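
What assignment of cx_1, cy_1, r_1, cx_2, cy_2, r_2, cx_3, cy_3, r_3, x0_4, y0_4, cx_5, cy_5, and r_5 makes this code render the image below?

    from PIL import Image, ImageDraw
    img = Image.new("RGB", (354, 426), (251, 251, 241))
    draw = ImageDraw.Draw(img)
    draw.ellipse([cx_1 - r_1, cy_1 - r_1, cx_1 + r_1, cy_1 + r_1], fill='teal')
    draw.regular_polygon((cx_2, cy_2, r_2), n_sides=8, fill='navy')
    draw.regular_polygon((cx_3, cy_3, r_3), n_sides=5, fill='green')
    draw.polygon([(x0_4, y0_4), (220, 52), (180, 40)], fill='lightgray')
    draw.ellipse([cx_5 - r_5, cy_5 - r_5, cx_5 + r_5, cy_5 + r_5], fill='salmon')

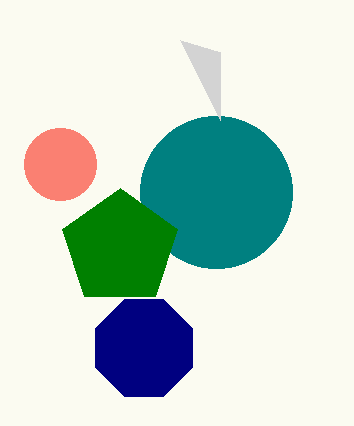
cx_1 = 216; cy_1 = 192; r_1 = 76; cx_2 = 144; cy_2 = 348; r_2 = 52; cx_3 = 120; cy_3 = 248; r_3 = 60; x0_4 = 220; y0_4 = 120; cx_5 = 60; cy_5 = 164; r_5 = 36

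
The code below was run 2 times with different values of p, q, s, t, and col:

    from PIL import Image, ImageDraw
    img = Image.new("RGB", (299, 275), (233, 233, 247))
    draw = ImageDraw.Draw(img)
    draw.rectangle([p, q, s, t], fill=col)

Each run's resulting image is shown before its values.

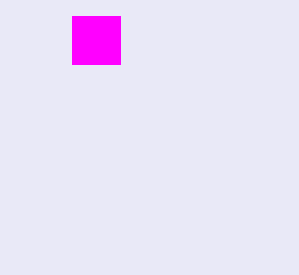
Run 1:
p = 72; q = 16; s = 120; t = 64; col = 'magenta'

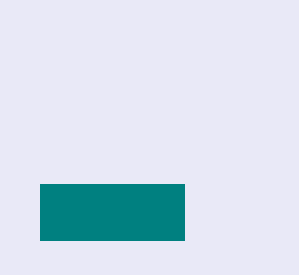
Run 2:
p = 40, q = 184, s = 184, t = 240, col = 'teal'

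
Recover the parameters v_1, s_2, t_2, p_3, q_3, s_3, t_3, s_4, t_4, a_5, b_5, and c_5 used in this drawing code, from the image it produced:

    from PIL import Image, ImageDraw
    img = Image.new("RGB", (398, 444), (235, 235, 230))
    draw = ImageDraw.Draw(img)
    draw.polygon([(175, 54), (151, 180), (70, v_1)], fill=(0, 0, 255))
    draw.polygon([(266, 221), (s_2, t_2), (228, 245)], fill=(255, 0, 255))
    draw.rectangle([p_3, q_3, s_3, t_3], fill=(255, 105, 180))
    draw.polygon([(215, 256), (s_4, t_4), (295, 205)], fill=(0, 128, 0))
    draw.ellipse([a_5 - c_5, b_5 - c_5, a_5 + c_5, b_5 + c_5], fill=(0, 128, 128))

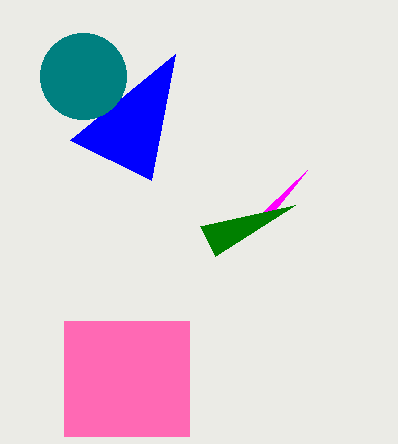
v_1 = 140
s_2 = 307
t_2 = 170
p_3 = 64
q_3 = 321
s_3 = 189
t_3 = 436
s_4 = 200
t_4 = 226
a_5 = 83
b_5 = 76
c_5 = 43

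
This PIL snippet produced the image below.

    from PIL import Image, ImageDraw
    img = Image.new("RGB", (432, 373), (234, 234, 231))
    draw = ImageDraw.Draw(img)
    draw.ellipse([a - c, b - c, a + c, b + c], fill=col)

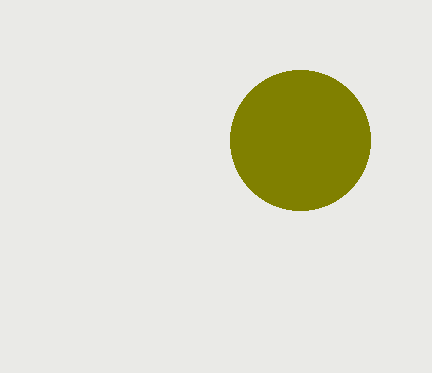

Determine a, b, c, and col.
a = 300
b = 140
c = 70
col = 'olive'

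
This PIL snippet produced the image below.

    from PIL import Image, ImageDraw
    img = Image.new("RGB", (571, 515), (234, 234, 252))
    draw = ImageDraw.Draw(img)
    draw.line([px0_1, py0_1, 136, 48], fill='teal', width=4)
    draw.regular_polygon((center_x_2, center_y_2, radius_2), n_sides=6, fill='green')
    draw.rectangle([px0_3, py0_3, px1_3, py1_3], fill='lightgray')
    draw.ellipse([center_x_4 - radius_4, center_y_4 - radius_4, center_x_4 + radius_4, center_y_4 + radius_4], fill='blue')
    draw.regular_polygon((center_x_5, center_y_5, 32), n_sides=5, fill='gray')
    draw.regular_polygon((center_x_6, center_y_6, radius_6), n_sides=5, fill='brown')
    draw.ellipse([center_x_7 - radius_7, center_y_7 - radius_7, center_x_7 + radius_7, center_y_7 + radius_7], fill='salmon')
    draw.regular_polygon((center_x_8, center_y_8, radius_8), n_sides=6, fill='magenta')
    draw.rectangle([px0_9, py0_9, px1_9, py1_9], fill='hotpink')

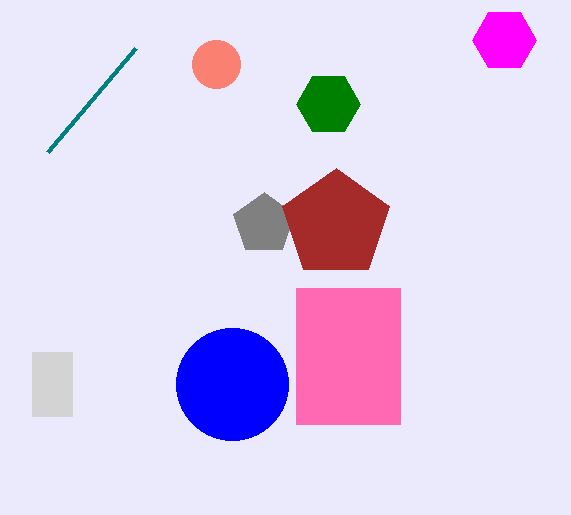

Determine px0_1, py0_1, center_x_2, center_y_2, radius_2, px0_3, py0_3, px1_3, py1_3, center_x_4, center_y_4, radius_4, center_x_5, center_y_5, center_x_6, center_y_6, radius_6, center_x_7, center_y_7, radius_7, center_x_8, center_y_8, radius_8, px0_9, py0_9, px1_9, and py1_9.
px0_1 = 48; py0_1 = 152; center_x_2 = 328; center_y_2 = 104; radius_2 = 32; px0_3 = 32; py0_3 = 352; px1_3 = 72; py1_3 = 416; center_x_4 = 232; center_y_4 = 384; radius_4 = 56; center_x_5 = 264; center_y_5 = 224; center_x_6 = 336; center_y_6 = 224; radius_6 = 56; center_x_7 = 216; center_y_7 = 64; radius_7 = 24; center_x_8 = 504; center_y_8 = 40; radius_8 = 32; px0_9 = 296; py0_9 = 288; px1_9 = 400; py1_9 = 424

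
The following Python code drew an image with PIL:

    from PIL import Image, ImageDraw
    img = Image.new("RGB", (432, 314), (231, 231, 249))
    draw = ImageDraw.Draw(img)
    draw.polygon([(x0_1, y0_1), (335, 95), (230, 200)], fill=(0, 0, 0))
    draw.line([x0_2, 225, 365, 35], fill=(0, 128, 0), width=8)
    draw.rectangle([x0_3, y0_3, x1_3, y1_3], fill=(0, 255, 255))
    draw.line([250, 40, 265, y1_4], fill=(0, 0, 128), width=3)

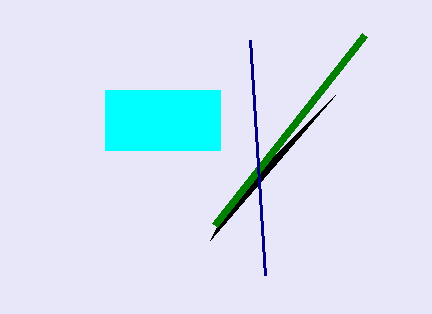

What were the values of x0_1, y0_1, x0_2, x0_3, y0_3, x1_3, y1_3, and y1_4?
x0_1 = 210
y0_1 = 240
x0_2 = 215
x0_3 = 105
y0_3 = 90
x1_3 = 220
y1_3 = 150
y1_4 = 275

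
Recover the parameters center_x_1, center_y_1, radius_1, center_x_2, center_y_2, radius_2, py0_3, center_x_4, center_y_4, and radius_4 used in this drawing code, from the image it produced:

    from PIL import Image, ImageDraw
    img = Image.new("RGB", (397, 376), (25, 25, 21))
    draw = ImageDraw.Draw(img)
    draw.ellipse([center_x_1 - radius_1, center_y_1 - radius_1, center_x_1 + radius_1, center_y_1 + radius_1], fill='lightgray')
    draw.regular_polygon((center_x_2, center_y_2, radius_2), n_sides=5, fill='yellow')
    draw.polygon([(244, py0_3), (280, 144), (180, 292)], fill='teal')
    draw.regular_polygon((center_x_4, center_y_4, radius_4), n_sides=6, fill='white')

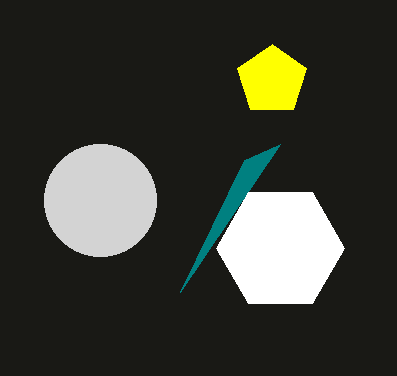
center_x_1 = 100; center_y_1 = 200; radius_1 = 56; center_x_2 = 272; center_y_2 = 80; radius_2 = 36; py0_3 = 160; center_x_4 = 280; center_y_4 = 248; radius_4 = 64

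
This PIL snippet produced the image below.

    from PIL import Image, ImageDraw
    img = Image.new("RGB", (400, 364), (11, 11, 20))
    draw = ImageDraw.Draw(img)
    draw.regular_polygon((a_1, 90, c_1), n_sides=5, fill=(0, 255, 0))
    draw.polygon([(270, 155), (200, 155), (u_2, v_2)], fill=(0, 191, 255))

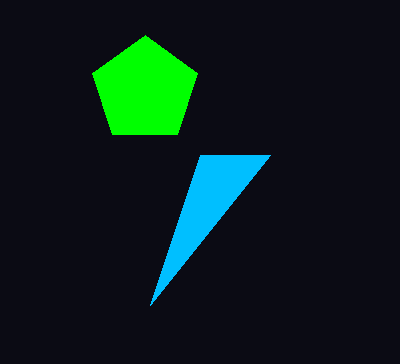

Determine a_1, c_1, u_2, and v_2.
a_1 = 145; c_1 = 55; u_2 = 150; v_2 = 305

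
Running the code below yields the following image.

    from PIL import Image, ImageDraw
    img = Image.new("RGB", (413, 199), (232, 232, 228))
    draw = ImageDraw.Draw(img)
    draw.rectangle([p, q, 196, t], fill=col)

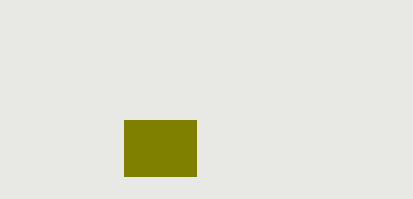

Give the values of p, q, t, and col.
p = 124; q = 120; t = 176; col = 'olive'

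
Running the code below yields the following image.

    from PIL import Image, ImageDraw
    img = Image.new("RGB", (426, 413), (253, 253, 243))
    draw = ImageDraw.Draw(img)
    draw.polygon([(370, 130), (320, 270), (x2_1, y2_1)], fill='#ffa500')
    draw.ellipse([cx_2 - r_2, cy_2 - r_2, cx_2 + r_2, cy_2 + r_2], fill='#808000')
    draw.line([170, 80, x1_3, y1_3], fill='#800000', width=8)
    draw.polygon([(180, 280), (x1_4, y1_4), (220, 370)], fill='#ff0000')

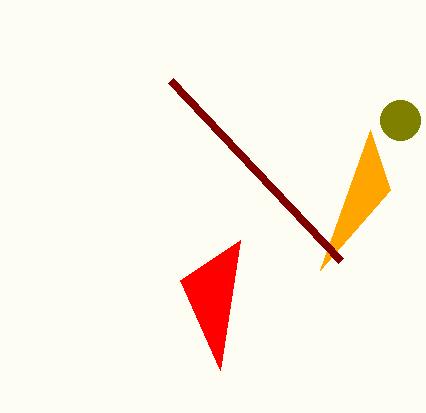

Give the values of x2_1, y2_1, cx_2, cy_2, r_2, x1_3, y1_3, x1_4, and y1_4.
x2_1 = 390; y2_1 = 190; cx_2 = 400; cy_2 = 120; r_2 = 20; x1_3 = 340; y1_3 = 260; x1_4 = 240; y1_4 = 240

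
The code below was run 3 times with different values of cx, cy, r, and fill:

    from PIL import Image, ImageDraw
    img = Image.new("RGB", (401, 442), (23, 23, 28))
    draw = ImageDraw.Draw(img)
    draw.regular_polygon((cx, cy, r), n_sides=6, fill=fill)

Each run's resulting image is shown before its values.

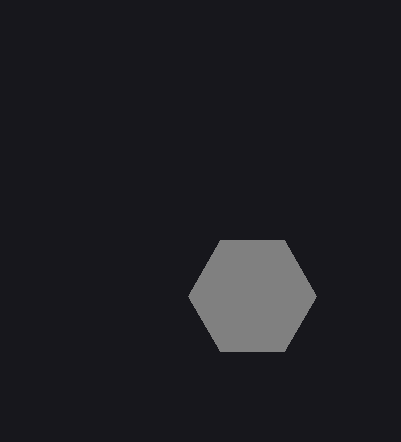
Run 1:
cx = 252, cy = 296, r = 64, fill = 'gray'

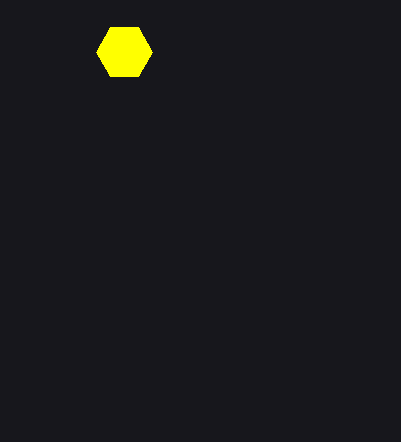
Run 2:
cx = 124, cy = 52, r = 28, fill = 'yellow'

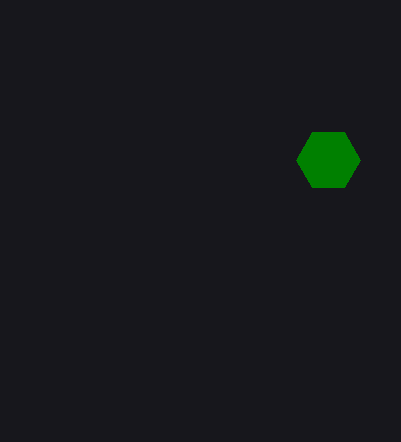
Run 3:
cx = 328, cy = 160, r = 32, fill = 'green'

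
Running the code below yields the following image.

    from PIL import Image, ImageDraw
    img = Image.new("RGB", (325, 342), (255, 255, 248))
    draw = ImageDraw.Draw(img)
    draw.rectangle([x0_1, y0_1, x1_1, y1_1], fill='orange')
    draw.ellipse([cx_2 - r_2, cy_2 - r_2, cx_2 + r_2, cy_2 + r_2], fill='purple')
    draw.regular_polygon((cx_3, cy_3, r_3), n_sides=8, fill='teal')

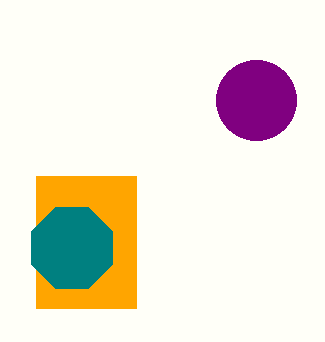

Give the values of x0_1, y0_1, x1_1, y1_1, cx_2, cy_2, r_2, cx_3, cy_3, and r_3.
x0_1 = 36, y0_1 = 176, x1_1 = 136, y1_1 = 308, cx_2 = 256, cy_2 = 100, r_2 = 40, cx_3 = 72, cy_3 = 248, r_3 = 44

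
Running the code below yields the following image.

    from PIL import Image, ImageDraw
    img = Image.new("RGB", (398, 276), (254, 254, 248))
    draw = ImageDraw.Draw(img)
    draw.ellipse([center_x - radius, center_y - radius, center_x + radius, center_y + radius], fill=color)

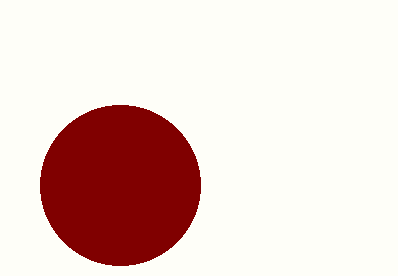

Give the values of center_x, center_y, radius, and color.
center_x = 120
center_y = 185
radius = 80
color = 'maroon'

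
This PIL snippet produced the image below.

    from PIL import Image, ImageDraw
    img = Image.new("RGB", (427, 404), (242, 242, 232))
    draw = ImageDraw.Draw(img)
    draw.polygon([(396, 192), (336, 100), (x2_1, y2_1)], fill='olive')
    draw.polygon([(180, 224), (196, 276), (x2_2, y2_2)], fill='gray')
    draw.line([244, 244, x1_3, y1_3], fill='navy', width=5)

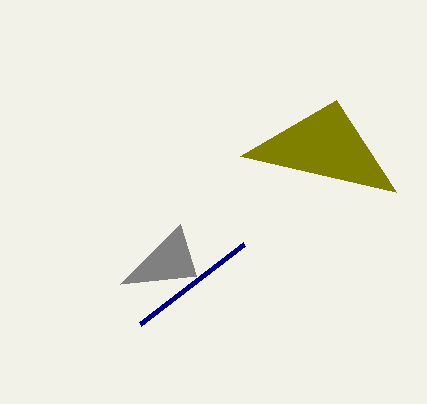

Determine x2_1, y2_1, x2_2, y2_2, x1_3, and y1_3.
x2_1 = 240, y2_1 = 156, x2_2 = 120, y2_2 = 284, x1_3 = 140, y1_3 = 324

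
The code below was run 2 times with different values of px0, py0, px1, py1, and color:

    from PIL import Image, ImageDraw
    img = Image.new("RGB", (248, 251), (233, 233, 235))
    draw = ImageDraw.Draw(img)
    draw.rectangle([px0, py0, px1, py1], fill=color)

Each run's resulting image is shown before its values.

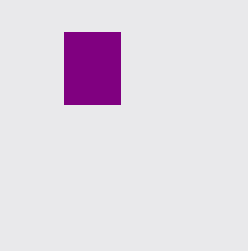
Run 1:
px0 = 64, py0 = 32, px1 = 120, py1 = 104, color = 'purple'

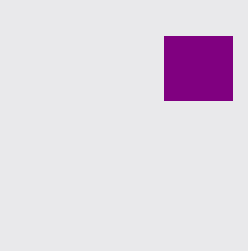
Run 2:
px0 = 164
py0 = 36
px1 = 232
py1 = 100
color = 'purple'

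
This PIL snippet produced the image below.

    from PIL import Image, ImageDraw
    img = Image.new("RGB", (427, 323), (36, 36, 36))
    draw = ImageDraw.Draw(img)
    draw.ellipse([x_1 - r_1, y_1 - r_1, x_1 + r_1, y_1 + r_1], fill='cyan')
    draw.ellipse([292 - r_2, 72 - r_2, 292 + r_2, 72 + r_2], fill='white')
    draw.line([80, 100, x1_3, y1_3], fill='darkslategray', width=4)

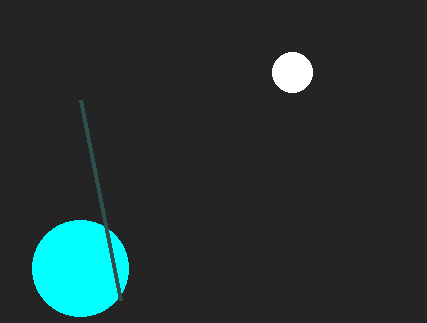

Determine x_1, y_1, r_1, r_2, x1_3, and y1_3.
x_1 = 80; y_1 = 268; r_1 = 48; r_2 = 20; x1_3 = 120; y1_3 = 300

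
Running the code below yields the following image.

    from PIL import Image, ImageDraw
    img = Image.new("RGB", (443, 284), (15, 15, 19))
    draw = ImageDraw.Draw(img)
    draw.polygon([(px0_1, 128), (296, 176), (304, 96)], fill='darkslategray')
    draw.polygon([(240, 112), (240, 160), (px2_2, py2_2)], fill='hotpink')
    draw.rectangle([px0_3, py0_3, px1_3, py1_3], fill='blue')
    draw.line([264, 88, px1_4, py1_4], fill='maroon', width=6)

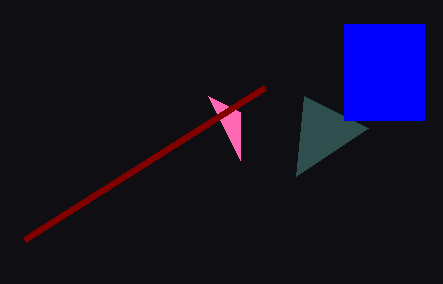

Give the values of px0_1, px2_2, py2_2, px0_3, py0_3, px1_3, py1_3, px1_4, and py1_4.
px0_1 = 368, px2_2 = 208, py2_2 = 96, px0_3 = 344, py0_3 = 24, px1_3 = 424, py1_3 = 120, px1_4 = 24, py1_4 = 240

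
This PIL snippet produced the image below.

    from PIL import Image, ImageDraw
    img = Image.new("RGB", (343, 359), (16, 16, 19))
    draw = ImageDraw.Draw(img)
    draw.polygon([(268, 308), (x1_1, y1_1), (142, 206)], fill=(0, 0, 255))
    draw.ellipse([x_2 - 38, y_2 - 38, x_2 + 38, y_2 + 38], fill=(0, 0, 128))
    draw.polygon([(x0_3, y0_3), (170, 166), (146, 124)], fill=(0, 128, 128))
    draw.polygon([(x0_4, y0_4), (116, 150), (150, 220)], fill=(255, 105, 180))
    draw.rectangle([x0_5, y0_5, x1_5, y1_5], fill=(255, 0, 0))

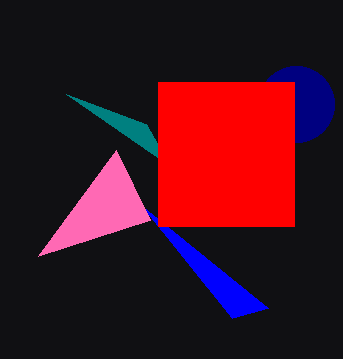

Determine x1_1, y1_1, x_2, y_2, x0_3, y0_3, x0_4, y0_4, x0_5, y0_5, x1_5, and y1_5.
x1_1 = 232, y1_1 = 318, x_2 = 296, y_2 = 104, x0_3 = 66, y0_3 = 94, x0_4 = 38, y0_4 = 256, x0_5 = 158, y0_5 = 82, x1_5 = 294, y1_5 = 226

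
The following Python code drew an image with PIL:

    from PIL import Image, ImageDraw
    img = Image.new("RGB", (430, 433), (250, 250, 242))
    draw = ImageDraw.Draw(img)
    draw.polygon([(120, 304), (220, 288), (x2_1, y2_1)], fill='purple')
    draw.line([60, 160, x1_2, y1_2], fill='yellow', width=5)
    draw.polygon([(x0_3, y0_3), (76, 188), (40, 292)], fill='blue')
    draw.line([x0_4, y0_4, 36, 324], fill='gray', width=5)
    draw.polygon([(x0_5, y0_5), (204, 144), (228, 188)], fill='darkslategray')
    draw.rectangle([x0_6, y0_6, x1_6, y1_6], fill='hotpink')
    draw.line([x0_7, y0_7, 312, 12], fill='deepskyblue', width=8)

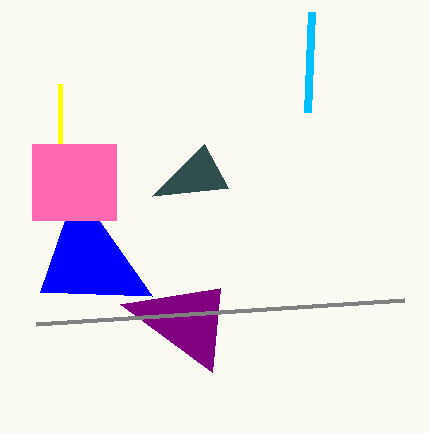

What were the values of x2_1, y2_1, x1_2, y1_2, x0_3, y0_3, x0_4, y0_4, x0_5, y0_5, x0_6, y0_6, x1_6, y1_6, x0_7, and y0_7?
x2_1 = 212, y2_1 = 372, x1_2 = 60, y1_2 = 84, x0_3 = 152, y0_3 = 296, x0_4 = 404, y0_4 = 300, x0_5 = 152, y0_5 = 196, x0_6 = 32, y0_6 = 144, x1_6 = 116, y1_6 = 220, x0_7 = 308, y0_7 = 112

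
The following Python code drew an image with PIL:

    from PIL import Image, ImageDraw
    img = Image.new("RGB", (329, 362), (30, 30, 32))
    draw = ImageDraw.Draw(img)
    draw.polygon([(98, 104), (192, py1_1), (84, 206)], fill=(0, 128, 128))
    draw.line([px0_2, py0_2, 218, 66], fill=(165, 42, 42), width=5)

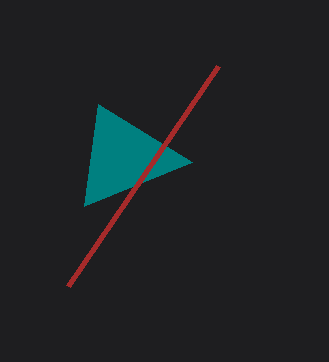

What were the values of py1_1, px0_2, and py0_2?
py1_1 = 162; px0_2 = 68; py0_2 = 286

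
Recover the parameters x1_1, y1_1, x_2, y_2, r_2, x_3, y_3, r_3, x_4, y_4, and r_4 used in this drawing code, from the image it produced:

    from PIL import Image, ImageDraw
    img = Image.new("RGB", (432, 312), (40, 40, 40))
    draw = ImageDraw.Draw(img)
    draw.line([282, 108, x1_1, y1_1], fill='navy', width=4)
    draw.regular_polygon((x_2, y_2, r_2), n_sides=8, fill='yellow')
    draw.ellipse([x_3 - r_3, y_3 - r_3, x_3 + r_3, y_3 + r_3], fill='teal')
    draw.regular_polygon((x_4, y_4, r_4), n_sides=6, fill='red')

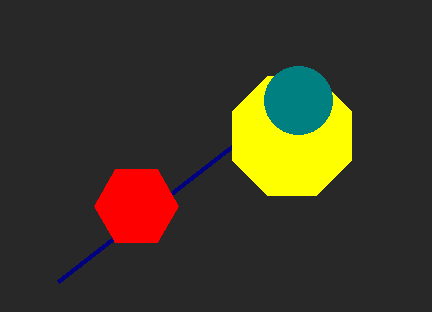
x1_1 = 58; y1_1 = 282; x_2 = 292; y_2 = 136; r_2 = 64; x_3 = 298; y_3 = 100; r_3 = 34; x_4 = 136; y_4 = 206; r_4 = 42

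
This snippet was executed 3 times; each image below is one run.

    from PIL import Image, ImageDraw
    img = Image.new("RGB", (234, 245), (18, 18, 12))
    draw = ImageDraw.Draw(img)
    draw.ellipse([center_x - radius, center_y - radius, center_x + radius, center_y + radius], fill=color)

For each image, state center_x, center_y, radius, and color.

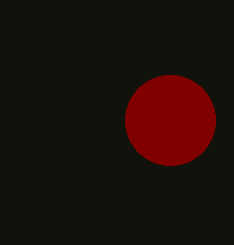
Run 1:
center_x = 170
center_y = 120
radius = 45
color = 'maroon'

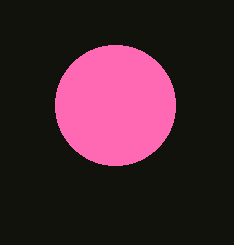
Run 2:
center_x = 115
center_y = 105
radius = 60
color = 'hotpink'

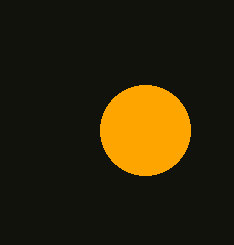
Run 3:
center_x = 145; center_y = 130; radius = 45; color = 'orange'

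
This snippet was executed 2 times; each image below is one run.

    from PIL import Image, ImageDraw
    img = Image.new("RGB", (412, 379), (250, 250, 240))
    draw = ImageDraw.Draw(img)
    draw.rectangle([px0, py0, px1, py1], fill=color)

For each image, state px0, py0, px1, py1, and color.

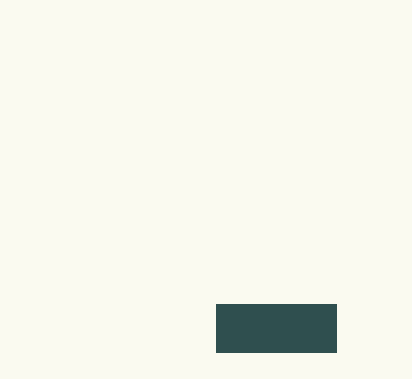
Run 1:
px0 = 216; py0 = 304; px1 = 336; py1 = 352; color = 'darkslategray'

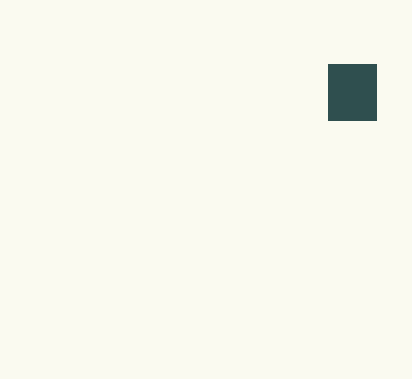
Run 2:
px0 = 328
py0 = 64
px1 = 376
py1 = 120
color = 'darkslategray'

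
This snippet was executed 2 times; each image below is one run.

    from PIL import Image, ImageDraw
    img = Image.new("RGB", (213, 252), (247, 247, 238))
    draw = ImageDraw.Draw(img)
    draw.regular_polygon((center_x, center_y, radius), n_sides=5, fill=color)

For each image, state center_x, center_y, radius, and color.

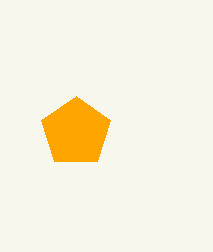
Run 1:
center_x = 76; center_y = 132; radius = 36; color = 'orange'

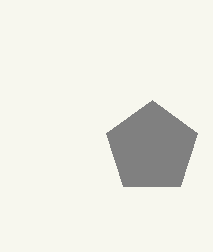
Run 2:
center_x = 152, center_y = 148, radius = 48, color = 'gray'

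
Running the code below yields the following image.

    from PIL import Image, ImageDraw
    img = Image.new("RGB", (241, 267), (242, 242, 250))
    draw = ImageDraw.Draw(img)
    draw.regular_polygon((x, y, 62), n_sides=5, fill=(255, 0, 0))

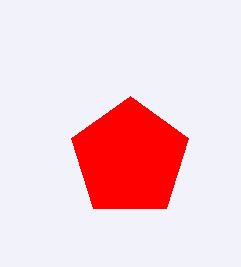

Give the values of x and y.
x = 130, y = 158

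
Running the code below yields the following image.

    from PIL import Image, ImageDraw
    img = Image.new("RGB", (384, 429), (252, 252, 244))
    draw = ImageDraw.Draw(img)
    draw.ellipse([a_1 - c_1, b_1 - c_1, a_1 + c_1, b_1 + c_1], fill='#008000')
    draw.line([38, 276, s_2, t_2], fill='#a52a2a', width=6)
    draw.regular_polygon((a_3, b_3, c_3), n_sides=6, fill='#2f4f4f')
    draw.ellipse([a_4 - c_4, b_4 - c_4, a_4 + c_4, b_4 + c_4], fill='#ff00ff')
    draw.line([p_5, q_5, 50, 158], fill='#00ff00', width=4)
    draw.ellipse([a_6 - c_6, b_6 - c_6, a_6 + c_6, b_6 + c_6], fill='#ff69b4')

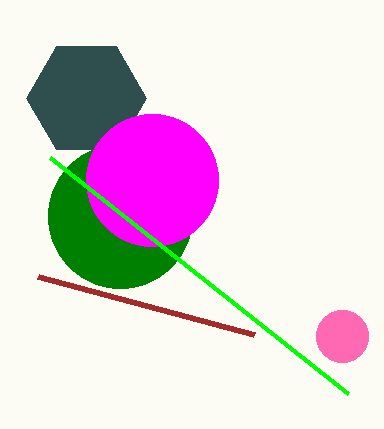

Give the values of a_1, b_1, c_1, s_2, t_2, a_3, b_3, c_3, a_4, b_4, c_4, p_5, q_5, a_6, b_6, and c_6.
a_1 = 120
b_1 = 216
c_1 = 72
s_2 = 254
t_2 = 334
a_3 = 86
b_3 = 98
c_3 = 60
a_4 = 152
b_4 = 180
c_4 = 66
p_5 = 348
q_5 = 394
a_6 = 342
b_6 = 336
c_6 = 26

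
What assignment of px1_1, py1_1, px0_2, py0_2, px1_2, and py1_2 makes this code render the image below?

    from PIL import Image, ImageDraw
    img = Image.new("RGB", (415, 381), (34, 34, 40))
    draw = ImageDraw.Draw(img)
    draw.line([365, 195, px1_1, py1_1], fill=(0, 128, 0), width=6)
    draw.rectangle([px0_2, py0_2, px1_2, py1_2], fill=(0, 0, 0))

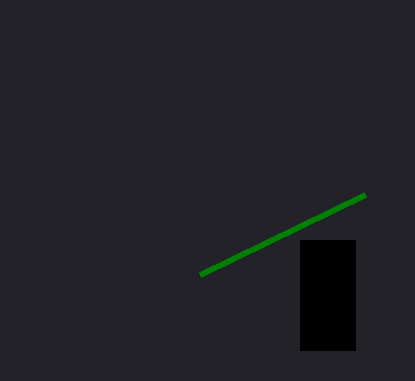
px1_1 = 200
py1_1 = 275
px0_2 = 300
py0_2 = 240
px1_2 = 355
py1_2 = 350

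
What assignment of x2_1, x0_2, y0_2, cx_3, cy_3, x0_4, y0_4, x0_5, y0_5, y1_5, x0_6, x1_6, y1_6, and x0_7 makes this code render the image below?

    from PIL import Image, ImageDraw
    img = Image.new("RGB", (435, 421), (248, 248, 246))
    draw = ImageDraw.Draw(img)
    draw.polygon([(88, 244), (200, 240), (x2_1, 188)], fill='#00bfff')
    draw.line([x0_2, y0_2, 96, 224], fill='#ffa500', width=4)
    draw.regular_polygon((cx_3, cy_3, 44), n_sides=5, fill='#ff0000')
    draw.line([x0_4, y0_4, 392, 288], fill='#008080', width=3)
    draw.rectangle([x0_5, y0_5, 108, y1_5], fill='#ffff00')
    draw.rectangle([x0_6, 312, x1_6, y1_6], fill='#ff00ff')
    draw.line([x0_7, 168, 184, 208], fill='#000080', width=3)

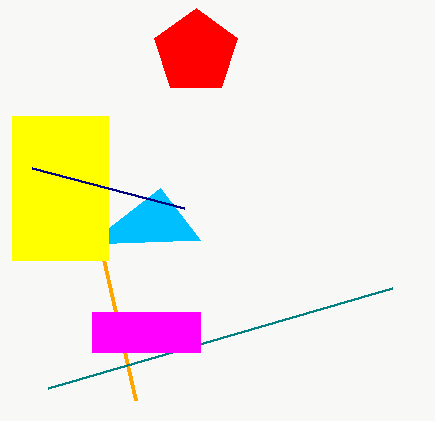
x2_1 = 160
x0_2 = 136
y0_2 = 400
cx_3 = 196
cy_3 = 52
x0_4 = 48
y0_4 = 388
x0_5 = 12
y0_5 = 116
y1_5 = 260
x0_6 = 92
x1_6 = 200
y1_6 = 352
x0_7 = 32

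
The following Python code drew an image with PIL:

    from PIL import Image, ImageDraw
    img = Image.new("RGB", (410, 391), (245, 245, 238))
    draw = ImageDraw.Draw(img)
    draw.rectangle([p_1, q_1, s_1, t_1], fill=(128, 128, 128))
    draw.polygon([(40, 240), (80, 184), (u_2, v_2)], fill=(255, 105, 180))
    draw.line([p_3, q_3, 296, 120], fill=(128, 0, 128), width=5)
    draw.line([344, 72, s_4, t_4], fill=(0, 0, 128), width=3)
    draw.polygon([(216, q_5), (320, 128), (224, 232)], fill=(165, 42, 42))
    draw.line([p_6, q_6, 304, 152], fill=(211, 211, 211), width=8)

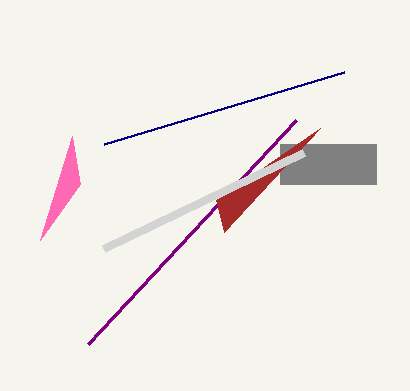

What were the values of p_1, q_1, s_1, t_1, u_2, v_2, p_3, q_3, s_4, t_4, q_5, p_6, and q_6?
p_1 = 280; q_1 = 144; s_1 = 376; t_1 = 184; u_2 = 72; v_2 = 136; p_3 = 88; q_3 = 344; s_4 = 104; t_4 = 144; q_5 = 200; p_6 = 104; q_6 = 248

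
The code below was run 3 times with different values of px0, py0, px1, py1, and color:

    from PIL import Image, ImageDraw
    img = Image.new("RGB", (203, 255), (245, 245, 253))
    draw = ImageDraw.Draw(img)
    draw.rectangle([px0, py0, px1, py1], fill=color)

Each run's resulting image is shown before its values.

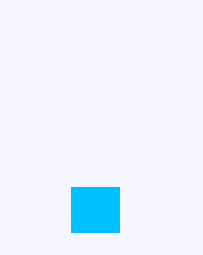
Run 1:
px0 = 71, py0 = 187, px1 = 119, py1 = 232, color = 'deepskyblue'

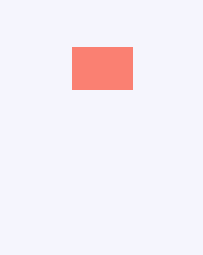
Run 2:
px0 = 72; py0 = 47; px1 = 132; py1 = 89; color = 'salmon'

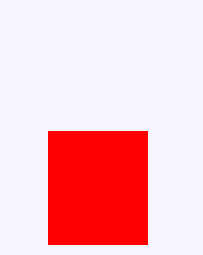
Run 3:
px0 = 48
py0 = 131
px1 = 147
py1 = 244
color = 'red'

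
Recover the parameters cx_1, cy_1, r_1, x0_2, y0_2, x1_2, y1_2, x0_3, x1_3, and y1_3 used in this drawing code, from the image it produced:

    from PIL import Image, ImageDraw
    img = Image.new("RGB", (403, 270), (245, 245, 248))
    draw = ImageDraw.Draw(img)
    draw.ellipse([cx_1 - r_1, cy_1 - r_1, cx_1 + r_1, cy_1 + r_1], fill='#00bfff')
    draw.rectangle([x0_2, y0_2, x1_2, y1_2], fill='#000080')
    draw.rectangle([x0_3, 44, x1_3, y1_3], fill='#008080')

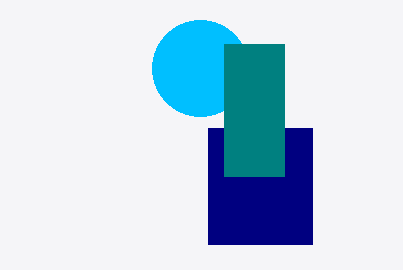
cx_1 = 200; cy_1 = 68; r_1 = 48; x0_2 = 208; y0_2 = 128; x1_2 = 312; y1_2 = 244; x0_3 = 224; x1_3 = 284; y1_3 = 176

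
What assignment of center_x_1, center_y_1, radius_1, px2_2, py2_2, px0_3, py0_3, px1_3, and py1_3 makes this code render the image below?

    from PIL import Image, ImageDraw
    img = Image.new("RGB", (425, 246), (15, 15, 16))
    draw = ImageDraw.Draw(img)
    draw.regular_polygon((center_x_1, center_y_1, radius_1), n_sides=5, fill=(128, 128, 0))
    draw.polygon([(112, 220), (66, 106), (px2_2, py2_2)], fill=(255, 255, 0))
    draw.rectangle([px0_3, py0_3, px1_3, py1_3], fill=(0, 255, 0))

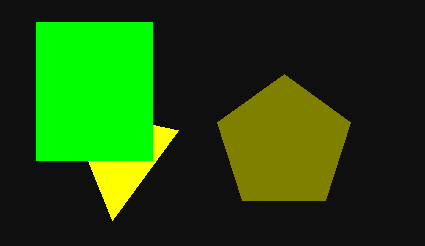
center_x_1 = 284; center_y_1 = 144; radius_1 = 70; px2_2 = 178; py2_2 = 130; px0_3 = 36; py0_3 = 22; px1_3 = 152; py1_3 = 160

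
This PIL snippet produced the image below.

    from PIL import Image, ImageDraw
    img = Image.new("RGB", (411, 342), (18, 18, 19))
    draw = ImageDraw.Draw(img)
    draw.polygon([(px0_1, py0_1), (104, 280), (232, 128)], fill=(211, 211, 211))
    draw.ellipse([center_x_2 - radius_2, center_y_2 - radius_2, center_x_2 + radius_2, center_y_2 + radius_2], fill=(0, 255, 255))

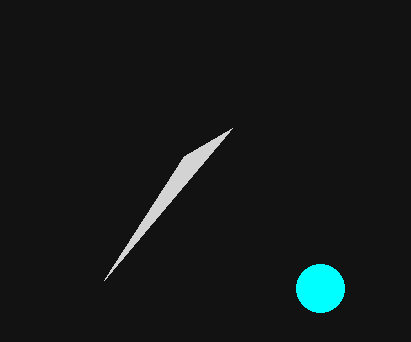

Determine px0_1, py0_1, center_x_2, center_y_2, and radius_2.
px0_1 = 184
py0_1 = 156
center_x_2 = 320
center_y_2 = 288
radius_2 = 24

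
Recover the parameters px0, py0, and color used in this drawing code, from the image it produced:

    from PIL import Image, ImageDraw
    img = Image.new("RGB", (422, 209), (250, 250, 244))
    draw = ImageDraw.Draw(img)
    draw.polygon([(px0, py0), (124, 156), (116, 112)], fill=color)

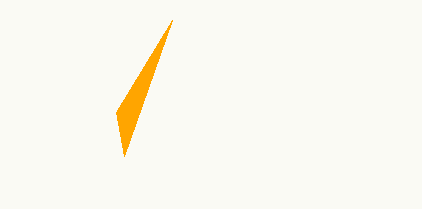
px0 = 172; py0 = 20; color = 'orange'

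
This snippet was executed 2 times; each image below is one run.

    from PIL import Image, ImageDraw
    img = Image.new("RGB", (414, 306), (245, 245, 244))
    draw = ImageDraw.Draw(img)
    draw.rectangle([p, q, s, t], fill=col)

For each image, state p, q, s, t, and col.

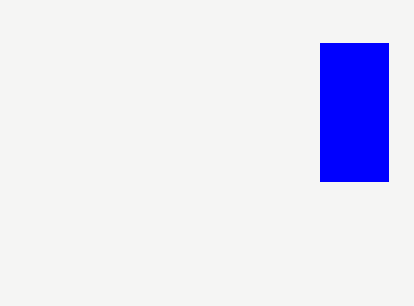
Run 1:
p = 320, q = 43, s = 388, t = 181, col = 'blue'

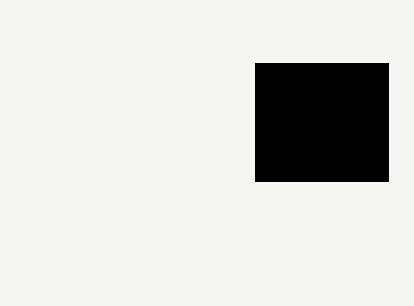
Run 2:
p = 255; q = 63; s = 388; t = 181; col = 'black'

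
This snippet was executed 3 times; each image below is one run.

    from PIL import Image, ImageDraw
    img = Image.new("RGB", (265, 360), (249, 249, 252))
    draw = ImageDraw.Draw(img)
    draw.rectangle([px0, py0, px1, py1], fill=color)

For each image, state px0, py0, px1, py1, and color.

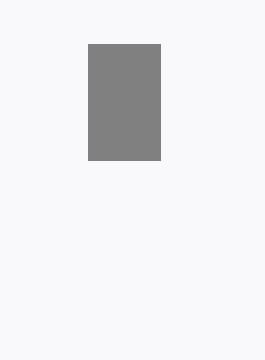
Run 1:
px0 = 88; py0 = 44; px1 = 160; py1 = 160; color = 'gray'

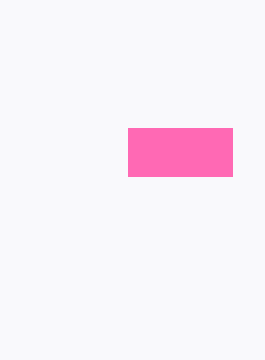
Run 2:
px0 = 128
py0 = 128
px1 = 232
py1 = 176
color = 'hotpink'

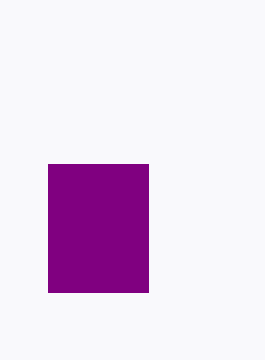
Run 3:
px0 = 48, py0 = 164, px1 = 148, py1 = 292, color = 'purple'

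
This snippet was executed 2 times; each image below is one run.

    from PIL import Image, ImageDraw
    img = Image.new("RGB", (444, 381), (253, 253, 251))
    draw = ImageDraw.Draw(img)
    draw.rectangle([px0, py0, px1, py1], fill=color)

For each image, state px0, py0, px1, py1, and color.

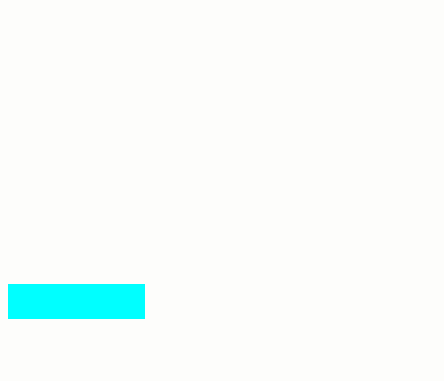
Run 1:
px0 = 8
py0 = 284
px1 = 144
py1 = 318
color = 'cyan'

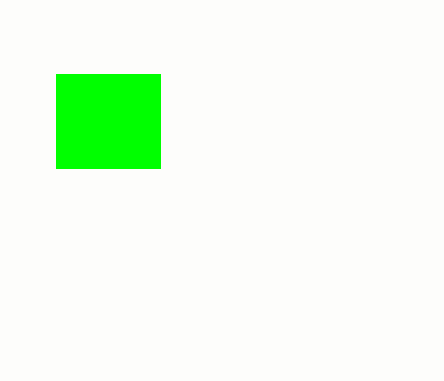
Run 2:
px0 = 56; py0 = 74; px1 = 160; py1 = 168; color = 'lime'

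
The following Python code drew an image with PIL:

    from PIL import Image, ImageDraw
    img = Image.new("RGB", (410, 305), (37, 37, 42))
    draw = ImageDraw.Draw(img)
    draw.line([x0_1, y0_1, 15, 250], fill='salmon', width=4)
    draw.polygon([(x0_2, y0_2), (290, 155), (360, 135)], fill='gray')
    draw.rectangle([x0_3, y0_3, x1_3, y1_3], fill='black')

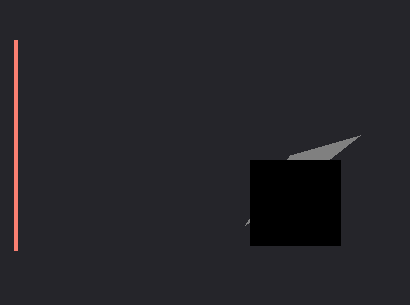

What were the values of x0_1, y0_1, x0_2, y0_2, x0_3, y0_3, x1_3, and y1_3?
x0_1 = 15, y0_1 = 40, x0_2 = 245, y0_2 = 225, x0_3 = 250, y0_3 = 160, x1_3 = 340, y1_3 = 245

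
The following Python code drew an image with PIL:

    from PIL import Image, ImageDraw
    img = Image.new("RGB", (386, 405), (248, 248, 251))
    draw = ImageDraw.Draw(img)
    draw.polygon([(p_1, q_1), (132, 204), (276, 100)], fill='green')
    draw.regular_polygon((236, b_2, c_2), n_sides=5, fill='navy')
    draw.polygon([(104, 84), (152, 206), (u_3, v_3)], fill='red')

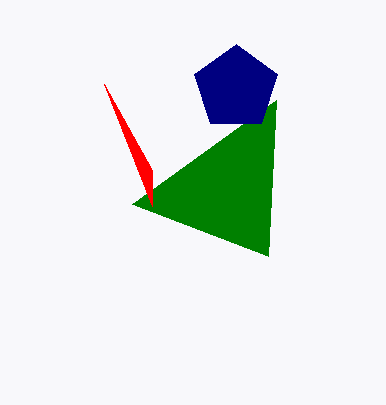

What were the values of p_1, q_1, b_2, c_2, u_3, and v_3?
p_1 = 268; q_1 = 256; b_2 = 88; c_2 = 44; u_3 = 152; v_3 = 170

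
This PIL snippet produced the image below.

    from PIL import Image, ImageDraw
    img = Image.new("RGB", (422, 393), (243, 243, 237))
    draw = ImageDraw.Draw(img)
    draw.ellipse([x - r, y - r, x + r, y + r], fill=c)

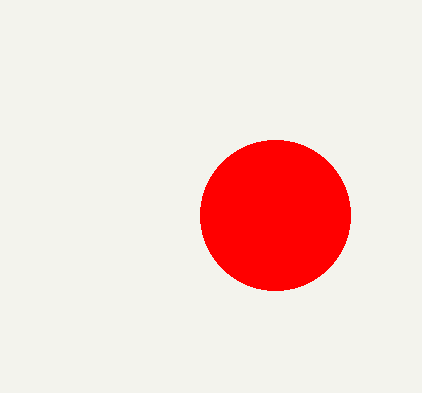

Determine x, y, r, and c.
x = 275
y = 215
r = 75
c = 'red'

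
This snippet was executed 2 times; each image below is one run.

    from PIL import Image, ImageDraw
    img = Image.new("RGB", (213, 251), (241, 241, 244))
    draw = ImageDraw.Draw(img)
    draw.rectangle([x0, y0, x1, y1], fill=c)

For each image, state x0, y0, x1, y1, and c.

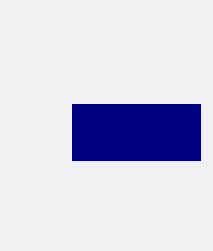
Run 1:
x0 = 72, y0 = 104, x1 = 200, y1 = 160, c = 'navy'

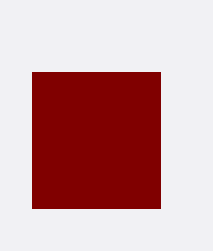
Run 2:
x0 = 32
y0 = 72
x1 = 160
y1 = 208
c = 'maroon'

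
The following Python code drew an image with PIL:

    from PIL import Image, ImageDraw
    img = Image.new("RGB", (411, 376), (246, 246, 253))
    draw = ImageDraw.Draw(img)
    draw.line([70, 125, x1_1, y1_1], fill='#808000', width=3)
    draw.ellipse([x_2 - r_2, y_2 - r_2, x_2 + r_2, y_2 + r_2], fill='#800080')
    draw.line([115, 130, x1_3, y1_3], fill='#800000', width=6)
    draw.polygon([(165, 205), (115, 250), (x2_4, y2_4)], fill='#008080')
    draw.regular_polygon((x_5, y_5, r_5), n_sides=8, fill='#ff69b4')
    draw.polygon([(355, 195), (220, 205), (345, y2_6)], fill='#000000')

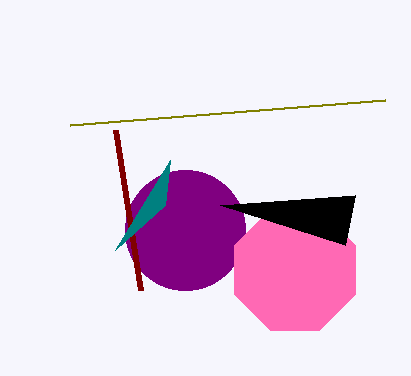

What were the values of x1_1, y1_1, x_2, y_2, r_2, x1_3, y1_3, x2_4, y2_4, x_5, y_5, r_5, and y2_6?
x1_1 = 385, y1_1 = 100, x_2 = 185, y_2 = 230, r_2 = 60, x1_3 = 140, y1_3 = 290, x2_4 = 170, y2_4 = 160, x_5 = 295, y_5 = 270, r_5 = 65, y2_6 = 245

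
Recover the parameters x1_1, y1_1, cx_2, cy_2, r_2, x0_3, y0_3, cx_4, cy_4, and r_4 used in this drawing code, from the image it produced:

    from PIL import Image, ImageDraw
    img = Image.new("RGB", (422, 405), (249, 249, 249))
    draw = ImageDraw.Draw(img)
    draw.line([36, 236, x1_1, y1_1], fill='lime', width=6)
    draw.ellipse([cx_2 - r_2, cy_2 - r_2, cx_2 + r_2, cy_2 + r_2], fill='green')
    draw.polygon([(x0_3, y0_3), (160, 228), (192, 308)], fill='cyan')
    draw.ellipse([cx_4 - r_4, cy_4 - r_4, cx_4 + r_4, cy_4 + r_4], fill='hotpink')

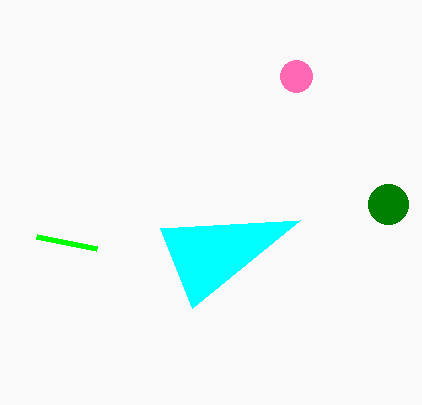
x1_1 = 96
y1_1 = 248
cx_2 = 388
cy_2 = 204
r_2 = 20
x0_3 = 300
y0_3 = 220
cx_4 = 296
cy_4 = 76
r_4 = 16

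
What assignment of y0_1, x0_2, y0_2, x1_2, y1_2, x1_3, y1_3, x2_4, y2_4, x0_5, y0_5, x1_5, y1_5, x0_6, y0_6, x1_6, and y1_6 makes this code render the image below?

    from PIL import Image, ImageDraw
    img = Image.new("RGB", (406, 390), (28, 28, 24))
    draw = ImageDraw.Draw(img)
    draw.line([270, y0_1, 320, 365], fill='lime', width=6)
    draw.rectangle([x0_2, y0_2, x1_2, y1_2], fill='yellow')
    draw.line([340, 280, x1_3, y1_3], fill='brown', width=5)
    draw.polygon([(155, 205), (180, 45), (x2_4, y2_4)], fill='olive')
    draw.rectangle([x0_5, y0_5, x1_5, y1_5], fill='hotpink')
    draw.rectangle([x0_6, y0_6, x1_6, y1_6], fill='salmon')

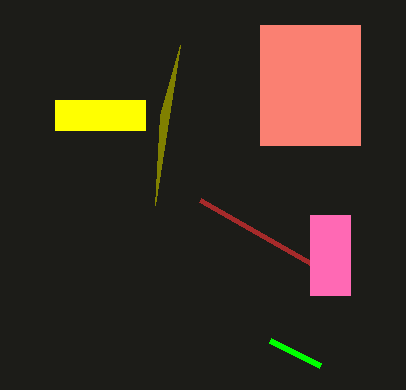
y0_1 = 340; x0_2 = 55; y0_2 = 100; x1_2 = 145; y1_2 = 130; x1_3 = 200; y1_3 = 200; x2_4 = 160; y2_4 = 115; x0_5 = 310; y0_5 = 215; x1_5 = 350; y1_5 = 295; x0_6 = 260; y0_6 = 25; x1_6 = 360; y1_6 = 145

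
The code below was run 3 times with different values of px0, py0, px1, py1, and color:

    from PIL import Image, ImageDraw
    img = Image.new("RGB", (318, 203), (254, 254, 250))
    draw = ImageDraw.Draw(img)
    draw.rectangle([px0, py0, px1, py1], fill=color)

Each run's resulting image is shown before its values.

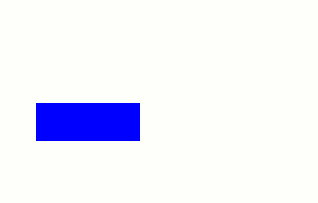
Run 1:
px0 = 36, py0 = 103, px1 = 139, py1 = 140, color = 'blue'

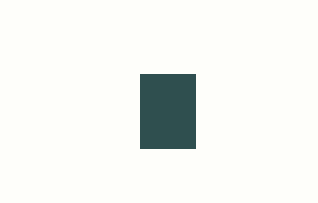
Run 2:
px0 = 140, py0 = 74, px1 = 195, py1 = 148, color = 'darkslategray'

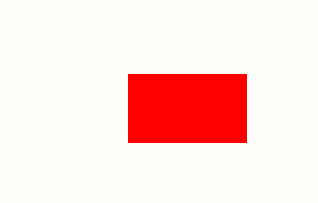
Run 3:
px0 = 128, py0 = 74, px1 = 246, py1 = 142, color = 'red'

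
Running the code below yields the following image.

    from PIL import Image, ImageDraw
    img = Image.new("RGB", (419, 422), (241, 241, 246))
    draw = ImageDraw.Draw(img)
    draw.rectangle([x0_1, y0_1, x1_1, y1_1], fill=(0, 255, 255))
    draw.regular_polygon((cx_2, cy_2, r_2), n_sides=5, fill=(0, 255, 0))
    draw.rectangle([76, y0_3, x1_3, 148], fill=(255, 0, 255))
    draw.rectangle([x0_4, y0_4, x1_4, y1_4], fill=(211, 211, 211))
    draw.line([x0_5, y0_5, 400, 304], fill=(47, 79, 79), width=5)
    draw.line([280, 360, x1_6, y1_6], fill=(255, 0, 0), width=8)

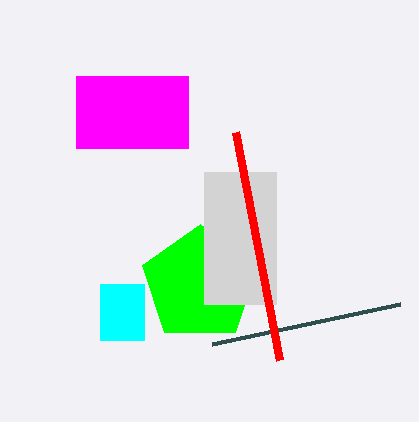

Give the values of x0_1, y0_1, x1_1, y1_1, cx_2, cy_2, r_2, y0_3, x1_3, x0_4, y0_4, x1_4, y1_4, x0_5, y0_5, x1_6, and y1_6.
x0_1 = 100; y0_1 = 284; x1_1 = 144; y1_1 = 340; cx_2 = 200; cy_2 = 284; r_2 = 60; y0_3 = 76; x1_3 = 188; x0_4 = 204; y0_4 = 172; x1_4 = 276; y1_4 = 304; x0_5 = 212; y0_5 = 344; x1_6 = 236; y1_6 = 132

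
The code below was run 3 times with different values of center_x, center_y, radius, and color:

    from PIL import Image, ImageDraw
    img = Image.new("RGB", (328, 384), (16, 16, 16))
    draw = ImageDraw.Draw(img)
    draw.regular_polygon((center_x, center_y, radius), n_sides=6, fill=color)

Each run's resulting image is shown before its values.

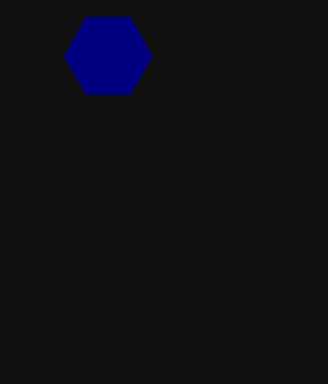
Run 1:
center_x = 108, center_y = 56, radius = 44, color = 'navy'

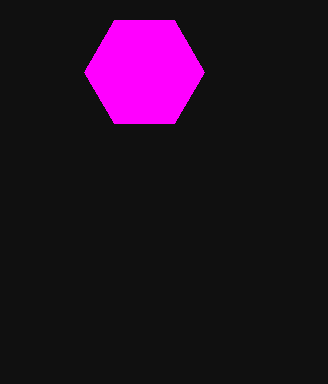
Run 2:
center_x = 144; center_y = 72; radius = 60; color = 'magenta'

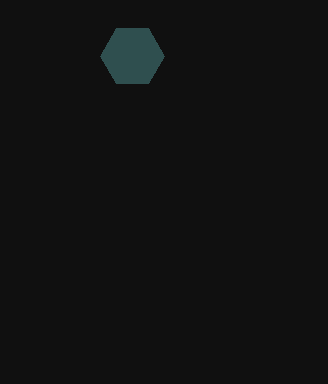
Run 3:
center_x = 132; center_y = 56; radius = 32; color = 'darkslategray'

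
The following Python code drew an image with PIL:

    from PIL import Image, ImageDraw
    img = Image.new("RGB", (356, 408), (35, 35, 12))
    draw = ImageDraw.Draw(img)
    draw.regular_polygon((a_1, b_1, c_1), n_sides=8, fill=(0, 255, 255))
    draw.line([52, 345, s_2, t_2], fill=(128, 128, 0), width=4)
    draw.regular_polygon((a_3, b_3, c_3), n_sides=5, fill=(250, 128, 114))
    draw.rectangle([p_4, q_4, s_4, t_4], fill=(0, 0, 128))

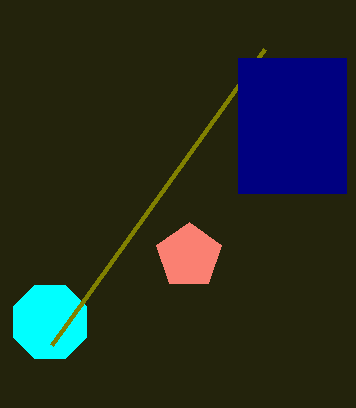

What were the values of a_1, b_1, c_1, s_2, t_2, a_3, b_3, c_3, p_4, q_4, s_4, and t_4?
a_1 = 50; b_1 = 322; c_1 = 40; s_2 = 265; t_2 = 49; a_3 = 189; b_3 = 256; c_3 = 34; p_4 = 238; q_4 = 58; s_4 = 346; t_4 = 193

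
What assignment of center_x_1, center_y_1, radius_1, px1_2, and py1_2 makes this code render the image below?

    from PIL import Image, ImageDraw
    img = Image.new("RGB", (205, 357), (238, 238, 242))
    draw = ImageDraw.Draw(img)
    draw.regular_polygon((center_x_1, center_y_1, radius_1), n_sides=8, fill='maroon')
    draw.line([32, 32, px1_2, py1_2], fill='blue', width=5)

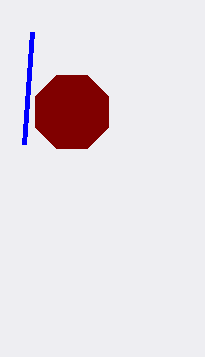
center_x_1 = 72
center_y_1 = 112
radius_1 = 40
px1_2 = 24
py1_2 = 144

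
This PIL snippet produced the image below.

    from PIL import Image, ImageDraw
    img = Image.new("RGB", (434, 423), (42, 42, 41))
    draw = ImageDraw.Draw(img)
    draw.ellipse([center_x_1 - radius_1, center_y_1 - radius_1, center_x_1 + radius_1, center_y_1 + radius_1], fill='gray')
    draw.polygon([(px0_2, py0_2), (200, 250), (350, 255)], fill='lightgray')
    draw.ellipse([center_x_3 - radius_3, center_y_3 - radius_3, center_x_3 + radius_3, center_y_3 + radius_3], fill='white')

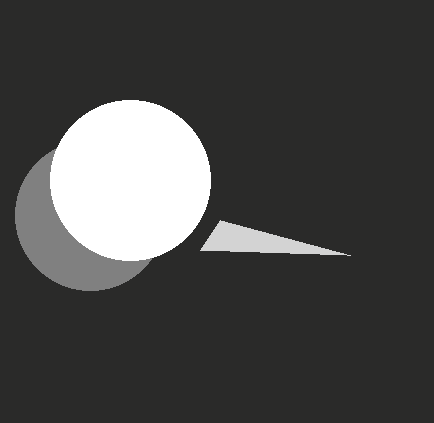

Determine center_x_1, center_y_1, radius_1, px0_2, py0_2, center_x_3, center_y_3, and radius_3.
center_x_1 = 90; center_y_1 = 215; radius_1 = 75; px0_2 = 220; py0_2 = 220; center_x_3 = 130; center_y_3 = 180; radius_3 = 80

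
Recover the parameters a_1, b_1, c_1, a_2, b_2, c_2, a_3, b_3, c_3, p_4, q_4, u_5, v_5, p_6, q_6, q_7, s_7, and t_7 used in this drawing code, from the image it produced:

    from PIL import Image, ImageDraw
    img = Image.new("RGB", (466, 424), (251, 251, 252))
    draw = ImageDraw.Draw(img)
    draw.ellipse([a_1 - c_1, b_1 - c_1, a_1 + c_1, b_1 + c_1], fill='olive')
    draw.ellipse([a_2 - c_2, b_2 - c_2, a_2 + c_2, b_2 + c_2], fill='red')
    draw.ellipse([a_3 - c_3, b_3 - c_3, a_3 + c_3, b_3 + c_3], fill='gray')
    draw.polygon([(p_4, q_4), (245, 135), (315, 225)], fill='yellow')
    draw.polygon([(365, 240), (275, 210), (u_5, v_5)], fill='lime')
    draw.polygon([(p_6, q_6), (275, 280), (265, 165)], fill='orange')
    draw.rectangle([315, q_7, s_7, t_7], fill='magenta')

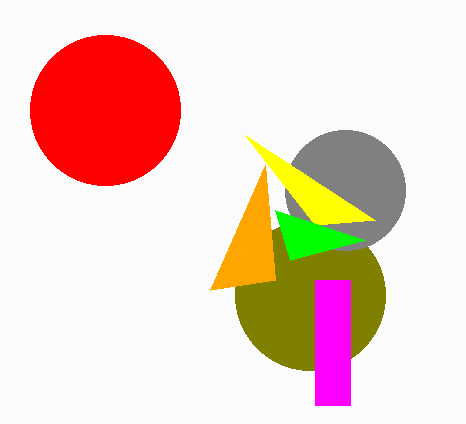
a_1 = 310, b_1 = 295, c_1 = 75, a_2 = 105, b_2 = 110, c_2 = 75, a_3 = 345, b_3 = 190, c_3 = 60, p_4 = 375, q_4 = 220, u_5 = 290, v_5 = 260, p_6 = 210, q_6 = 290, q_7 = 280, s_7 = 350, t_7 = 405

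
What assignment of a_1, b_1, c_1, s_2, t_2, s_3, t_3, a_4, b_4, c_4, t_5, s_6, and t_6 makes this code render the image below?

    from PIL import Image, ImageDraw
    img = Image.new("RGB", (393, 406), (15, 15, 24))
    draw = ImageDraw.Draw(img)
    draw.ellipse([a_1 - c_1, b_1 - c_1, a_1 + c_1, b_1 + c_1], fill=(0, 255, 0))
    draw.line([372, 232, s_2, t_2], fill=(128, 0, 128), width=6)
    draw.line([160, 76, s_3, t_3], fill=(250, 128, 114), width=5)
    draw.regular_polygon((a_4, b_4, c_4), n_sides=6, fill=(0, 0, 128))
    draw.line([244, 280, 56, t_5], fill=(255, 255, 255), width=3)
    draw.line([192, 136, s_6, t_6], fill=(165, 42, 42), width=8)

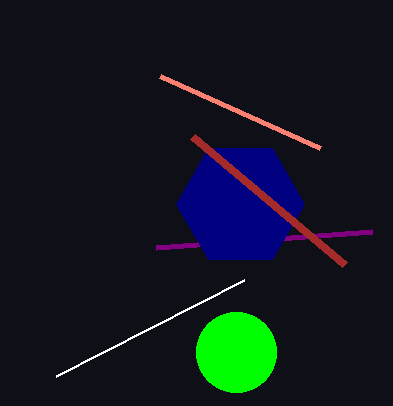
a_1 = 236
b_1 = 352
c_1 = 40
s_2 = 156
t_2 = 248
s_3 = 320
t_3 = 148
a_4 = 240
b_4 = 204
c_4 = 64
t_5 = 376
s_6 = 344
t_6 = 264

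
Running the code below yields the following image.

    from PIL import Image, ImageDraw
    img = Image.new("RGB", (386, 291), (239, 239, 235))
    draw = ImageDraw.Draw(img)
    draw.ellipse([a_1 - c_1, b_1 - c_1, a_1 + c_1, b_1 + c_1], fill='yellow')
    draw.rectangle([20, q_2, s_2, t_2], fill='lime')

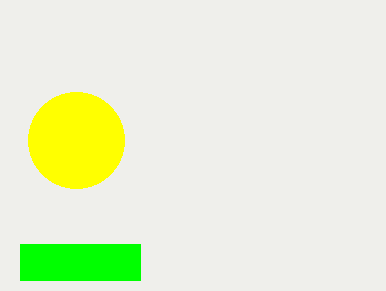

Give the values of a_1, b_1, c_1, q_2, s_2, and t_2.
a_1 = 76, b_1 = 140, c_1 = 48, q_2 = 244, s_2 = 140, t_2 = 280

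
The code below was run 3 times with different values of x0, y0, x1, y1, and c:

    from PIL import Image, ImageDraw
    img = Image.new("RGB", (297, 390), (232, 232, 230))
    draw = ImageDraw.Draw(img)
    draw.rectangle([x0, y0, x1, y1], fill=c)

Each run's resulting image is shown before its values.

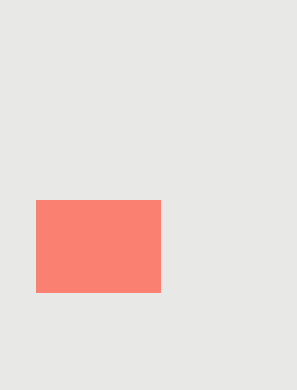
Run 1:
x0 = 36; y0 = 200; x1 = 160; y1 = 292; c = 'salmon'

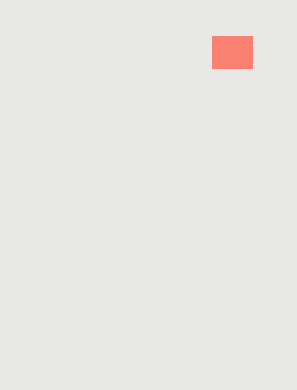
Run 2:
x0 = 212; y0 = 36; x1 = 252; y1 = 68; c = 'salmon'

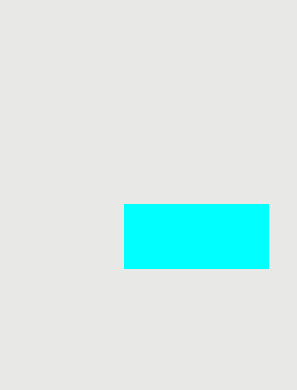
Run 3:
x0 = 124; y0 = 204; x1 = 268; y1 = 268; c = 'cyan'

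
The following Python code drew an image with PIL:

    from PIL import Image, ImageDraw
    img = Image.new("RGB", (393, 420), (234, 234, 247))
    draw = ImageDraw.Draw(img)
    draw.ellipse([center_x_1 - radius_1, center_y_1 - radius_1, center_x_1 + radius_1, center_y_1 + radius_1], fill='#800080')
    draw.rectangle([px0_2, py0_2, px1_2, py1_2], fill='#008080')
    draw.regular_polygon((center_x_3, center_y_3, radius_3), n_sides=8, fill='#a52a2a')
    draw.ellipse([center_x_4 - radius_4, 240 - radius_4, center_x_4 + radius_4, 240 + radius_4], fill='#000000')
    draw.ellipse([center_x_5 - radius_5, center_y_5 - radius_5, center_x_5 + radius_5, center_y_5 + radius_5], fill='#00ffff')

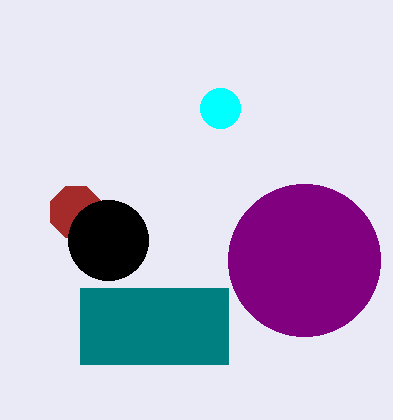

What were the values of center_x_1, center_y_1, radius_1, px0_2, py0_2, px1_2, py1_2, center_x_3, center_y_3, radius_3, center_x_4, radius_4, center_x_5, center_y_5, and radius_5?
center_x_1 = 304
center_y_1 = 260
radius_1 = 76
px0_2 = 80
py0_2 = 288
px1_2 = 228
py1_2 = 364
center_x_3 = 76
center_y_3 = 212
radius_3 = 28
center_x_4 = 108
radius_4 = 40
center_x_5 = 220
center_y_5 = 108
radius_5 = 20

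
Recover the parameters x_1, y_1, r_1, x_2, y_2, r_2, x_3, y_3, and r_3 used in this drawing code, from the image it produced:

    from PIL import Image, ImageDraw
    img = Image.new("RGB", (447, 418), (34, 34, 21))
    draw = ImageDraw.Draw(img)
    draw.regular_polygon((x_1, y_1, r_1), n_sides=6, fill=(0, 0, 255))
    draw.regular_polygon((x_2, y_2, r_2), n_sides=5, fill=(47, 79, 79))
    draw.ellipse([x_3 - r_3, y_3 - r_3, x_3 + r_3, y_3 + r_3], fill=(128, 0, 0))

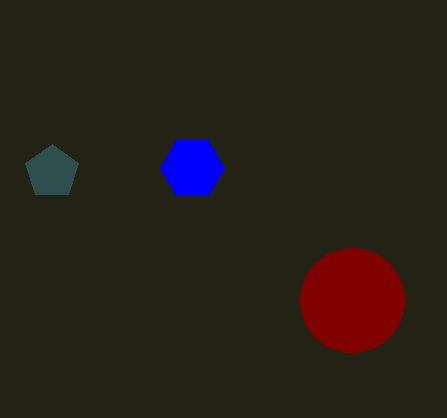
x_1 = 192, y_1 = 168, r_1 = 32, x_2 = 52, y_2 = 172, r_2 = 28, x_3 = 352, y_3 = 300, r_3 = 52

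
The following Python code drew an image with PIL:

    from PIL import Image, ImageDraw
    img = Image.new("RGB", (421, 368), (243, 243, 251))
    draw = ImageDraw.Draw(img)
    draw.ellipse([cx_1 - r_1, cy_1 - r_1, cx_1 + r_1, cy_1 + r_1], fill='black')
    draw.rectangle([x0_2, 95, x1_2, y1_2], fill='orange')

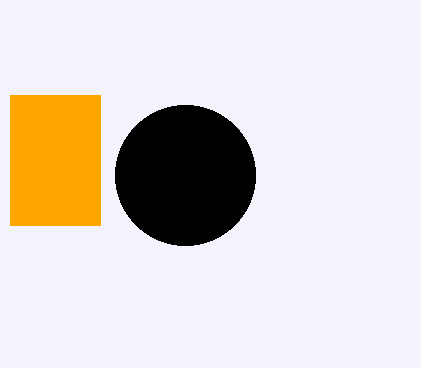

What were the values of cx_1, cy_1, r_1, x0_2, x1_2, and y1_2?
cx_1 = 185, cy_1 = 175, r_1 = 70, x0_2 = 10, x1_2 = 100, y1_2 = 225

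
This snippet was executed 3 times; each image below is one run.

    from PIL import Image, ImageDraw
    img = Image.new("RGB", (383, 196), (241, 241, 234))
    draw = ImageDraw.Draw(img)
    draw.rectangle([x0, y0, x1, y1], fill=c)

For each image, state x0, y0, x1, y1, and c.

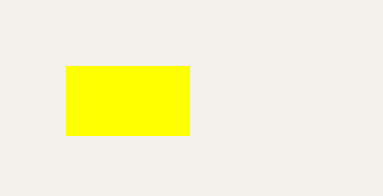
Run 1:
x0 = 66, y0 = 66, x1 = 189, y1 = 135, c = 'yellow'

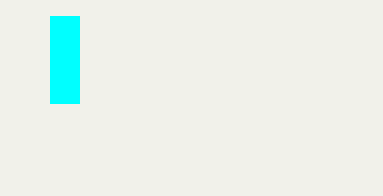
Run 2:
x0 = 50, y0 = 16, x1 = 79, y1 = 103, c = 'cyan'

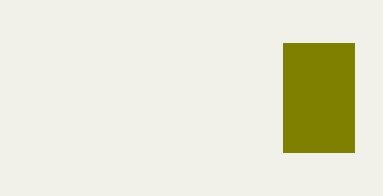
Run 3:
x0 = 283, y0 = 43, x1 = 354, y1 = 152, c = 'olive'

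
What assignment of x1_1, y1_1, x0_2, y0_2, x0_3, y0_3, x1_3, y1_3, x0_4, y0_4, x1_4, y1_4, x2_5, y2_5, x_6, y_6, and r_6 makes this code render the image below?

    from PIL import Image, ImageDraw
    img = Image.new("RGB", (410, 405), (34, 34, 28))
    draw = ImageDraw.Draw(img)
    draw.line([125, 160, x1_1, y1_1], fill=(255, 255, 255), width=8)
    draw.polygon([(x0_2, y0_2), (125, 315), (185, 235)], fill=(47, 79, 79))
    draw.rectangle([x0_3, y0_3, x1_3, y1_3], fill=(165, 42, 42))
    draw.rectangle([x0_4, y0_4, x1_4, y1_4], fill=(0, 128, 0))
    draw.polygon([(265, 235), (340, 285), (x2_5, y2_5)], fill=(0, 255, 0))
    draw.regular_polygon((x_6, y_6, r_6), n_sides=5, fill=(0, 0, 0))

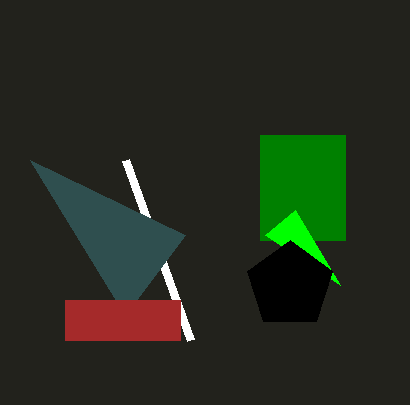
x1_1 = 190
y1_1 = 340
x0_2 = 30
y0_2 = 160
x0_3 = 65
y0_3 = 300
x1_3 = 180
y1_3 = 340
x0_4 = 260
y0_4 = 135
x1_4 = 345
y1_4 = 240
x2_5 = 295
y2_5 = 210
x_6 = 290
y_6 = 285
r_6 = 45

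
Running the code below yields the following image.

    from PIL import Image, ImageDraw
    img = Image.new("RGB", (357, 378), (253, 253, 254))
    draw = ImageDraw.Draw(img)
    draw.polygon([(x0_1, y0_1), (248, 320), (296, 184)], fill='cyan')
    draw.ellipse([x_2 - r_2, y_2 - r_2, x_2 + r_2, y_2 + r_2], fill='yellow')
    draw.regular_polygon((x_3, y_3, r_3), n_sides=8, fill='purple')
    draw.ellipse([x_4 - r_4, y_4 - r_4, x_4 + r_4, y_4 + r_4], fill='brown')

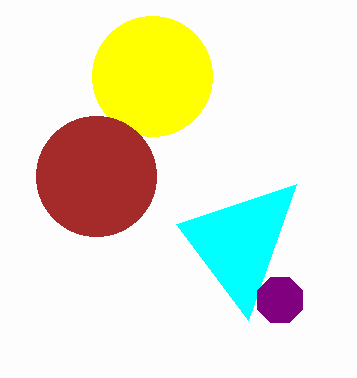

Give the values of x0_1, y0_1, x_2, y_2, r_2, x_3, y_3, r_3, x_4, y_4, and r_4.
x0_1 = 176; y0_1 = 224; x_2 = 152; y_2 = 76; r_2 = 60; x_3 = 280; y_3 = 300; r_3 = 24; x_4 = 96; y_4 = 176; r_4 = 60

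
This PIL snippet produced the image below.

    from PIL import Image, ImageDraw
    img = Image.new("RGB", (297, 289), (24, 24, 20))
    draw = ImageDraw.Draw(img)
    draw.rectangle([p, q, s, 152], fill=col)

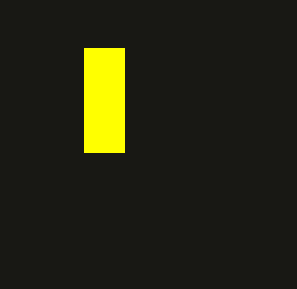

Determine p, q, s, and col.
p = 84; q = 48; s = 124; col = 'yellow'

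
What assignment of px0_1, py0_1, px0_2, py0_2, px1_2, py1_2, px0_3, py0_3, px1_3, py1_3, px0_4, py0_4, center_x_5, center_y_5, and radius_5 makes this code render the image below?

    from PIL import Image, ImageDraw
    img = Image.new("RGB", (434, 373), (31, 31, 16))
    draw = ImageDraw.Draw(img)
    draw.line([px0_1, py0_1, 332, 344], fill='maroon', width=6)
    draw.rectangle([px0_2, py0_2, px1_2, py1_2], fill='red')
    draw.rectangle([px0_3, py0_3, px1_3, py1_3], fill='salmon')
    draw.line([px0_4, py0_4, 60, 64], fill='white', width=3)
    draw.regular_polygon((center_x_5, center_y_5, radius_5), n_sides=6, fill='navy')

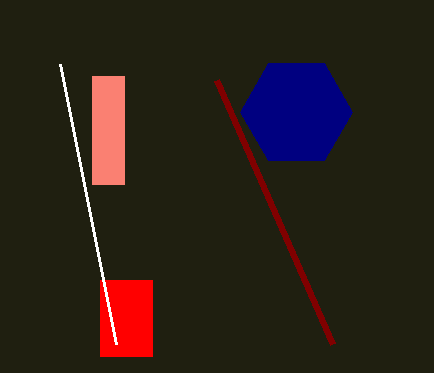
px0_1 = 216; py0_1 = 80; px0_2 = 100; py0_2 = 280; px1_2 = 152; py1_2 = 356; px0_3 = 92; py0_3 = 76; px1_3 = 124; py1_3 = 184; px0_4 = 116; py0_4 = 344; center_x_5 = 296; center_y_5 = 112; radius_5 = 56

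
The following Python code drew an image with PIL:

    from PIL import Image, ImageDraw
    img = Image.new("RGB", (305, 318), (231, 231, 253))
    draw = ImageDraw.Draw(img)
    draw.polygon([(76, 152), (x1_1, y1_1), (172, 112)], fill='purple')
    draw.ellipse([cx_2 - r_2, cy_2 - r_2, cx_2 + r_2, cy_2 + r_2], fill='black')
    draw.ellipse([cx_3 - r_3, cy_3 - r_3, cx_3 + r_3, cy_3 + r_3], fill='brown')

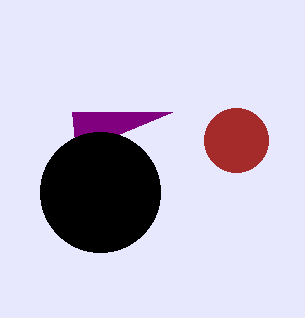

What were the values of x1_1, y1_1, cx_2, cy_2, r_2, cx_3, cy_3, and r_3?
x1_1 = 72
y1_1 = 112
cx_2 = 100
cy_2 = 192
r_2 = 60
cx_3 = 236
cy_3 = 140
r_3 = 32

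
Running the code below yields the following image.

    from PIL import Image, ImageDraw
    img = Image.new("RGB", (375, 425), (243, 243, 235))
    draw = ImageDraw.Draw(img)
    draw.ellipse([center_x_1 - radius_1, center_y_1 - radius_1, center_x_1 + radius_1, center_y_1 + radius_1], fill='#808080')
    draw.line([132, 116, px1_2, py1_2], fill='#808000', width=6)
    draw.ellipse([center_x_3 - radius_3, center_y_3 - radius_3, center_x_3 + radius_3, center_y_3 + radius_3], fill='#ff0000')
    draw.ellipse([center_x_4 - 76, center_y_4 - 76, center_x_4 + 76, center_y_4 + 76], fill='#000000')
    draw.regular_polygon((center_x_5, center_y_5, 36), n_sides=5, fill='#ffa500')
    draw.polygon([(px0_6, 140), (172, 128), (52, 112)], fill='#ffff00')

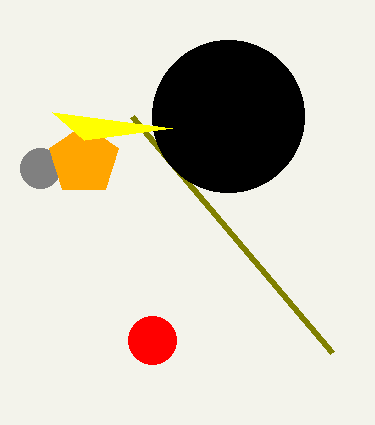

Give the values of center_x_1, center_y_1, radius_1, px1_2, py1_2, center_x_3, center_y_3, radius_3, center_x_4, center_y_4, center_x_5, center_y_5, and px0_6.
center_x_1 = 40
center_y_1 = 168
radius_1 = 20
px1_2 = 332
py1_2 = 352
center_x_3 = 152
center_y_3 = 340
radius_3 = 24
center_x_4 = 228
center_y_4 = 116
center_x_5 = 84
center_y_5 = 160
px0_6 = 84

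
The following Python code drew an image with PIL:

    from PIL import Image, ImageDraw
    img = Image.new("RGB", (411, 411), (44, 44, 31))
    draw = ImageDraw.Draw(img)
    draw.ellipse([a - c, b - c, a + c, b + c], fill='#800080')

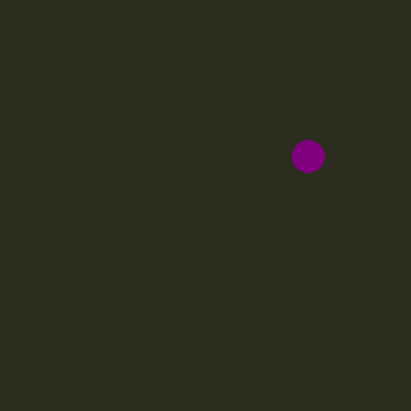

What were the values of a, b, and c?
a = 308, b = 156, c = 16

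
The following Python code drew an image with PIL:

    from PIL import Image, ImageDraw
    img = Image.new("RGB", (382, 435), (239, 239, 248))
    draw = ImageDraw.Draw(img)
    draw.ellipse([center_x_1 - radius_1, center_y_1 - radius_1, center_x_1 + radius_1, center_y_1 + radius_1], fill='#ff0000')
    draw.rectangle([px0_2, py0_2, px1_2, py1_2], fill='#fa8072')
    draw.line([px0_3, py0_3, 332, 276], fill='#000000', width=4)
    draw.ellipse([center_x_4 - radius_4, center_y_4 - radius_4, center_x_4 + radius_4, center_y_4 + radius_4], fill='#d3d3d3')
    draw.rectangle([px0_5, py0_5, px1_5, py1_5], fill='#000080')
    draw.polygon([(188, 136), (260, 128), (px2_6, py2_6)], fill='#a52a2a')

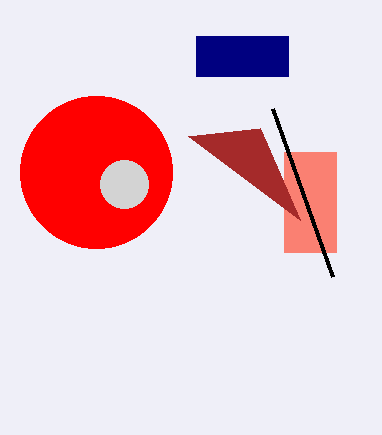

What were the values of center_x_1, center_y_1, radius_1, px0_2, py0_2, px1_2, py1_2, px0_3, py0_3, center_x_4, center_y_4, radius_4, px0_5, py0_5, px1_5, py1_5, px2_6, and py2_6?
center_x_1 = 96; center_y_1 = 172; radius_1 = 76; px0_2 = 284; py0_2 = 152; px1_2 = 336; py1_2 = 252; px0_3 = 272; py0_3 = 108; center_x_4 = 124; center_y_4 = 184; radius_4 = 24; px0_5 = 196; py0_5 = 36; px1_5 = 288; py1_5 = 76; px2_6 = 300; py2_6 = 220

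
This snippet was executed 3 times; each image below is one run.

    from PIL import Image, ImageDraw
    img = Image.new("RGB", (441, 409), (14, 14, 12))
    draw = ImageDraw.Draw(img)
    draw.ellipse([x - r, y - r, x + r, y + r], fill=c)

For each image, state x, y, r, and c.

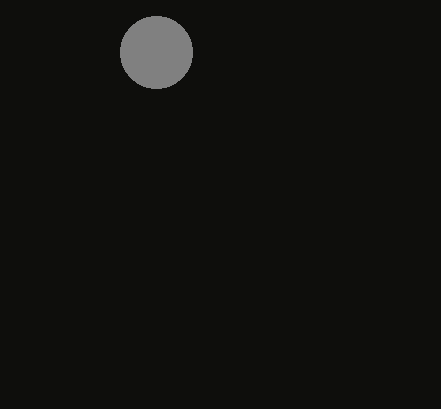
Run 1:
x = 156, y = 52, r = 36, c = 'gray'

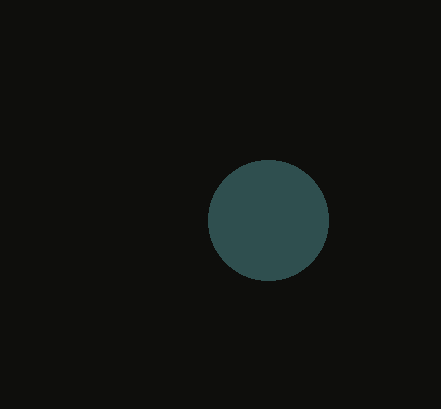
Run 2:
x = 268; y = 220; r = 60; c = 'darkslategray'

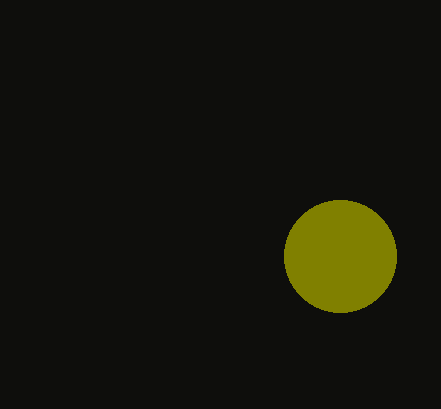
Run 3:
x = 340; y = 256; r = 56; c = 'olive'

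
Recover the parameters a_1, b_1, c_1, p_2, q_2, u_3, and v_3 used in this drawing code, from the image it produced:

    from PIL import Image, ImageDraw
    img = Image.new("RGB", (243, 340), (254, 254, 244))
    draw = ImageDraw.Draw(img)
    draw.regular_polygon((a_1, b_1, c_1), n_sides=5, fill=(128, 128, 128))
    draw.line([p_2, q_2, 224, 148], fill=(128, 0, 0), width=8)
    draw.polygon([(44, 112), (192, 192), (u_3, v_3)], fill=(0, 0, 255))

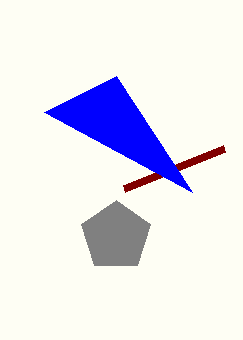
a_1 = 116; b_1 = 236; c_1 = 36; p_2 = 124; q_2 = 188; u_3 = 116; v_3 = 76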